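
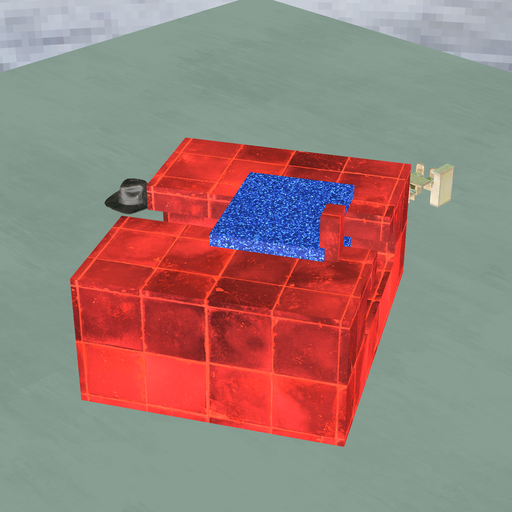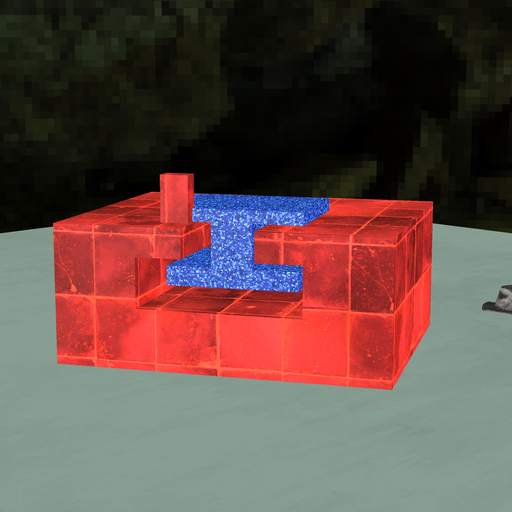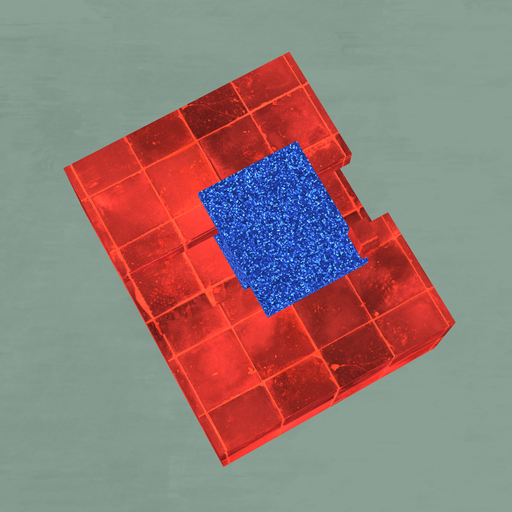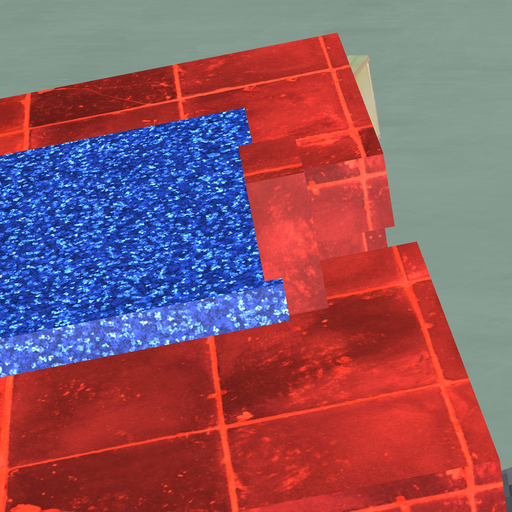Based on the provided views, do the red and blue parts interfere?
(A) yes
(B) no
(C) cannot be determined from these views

(A) yes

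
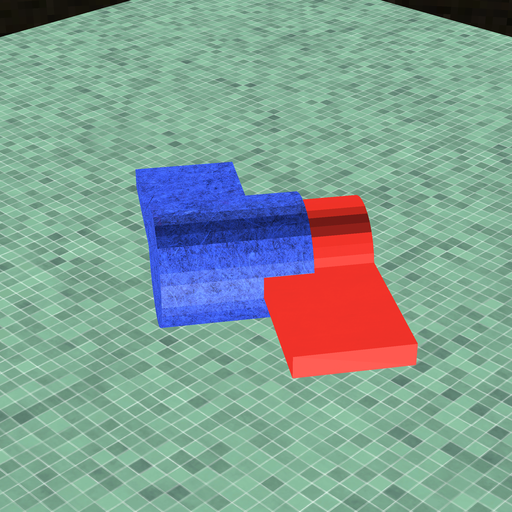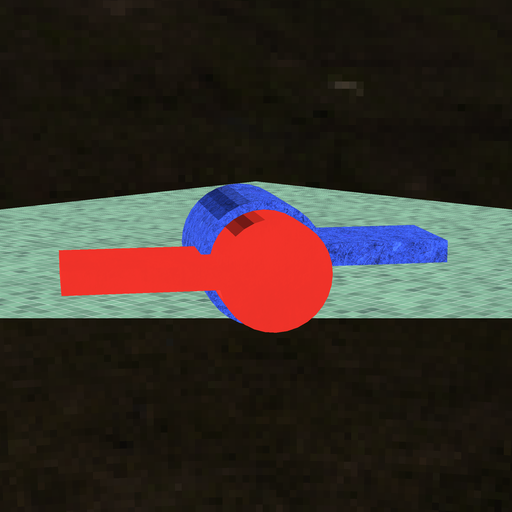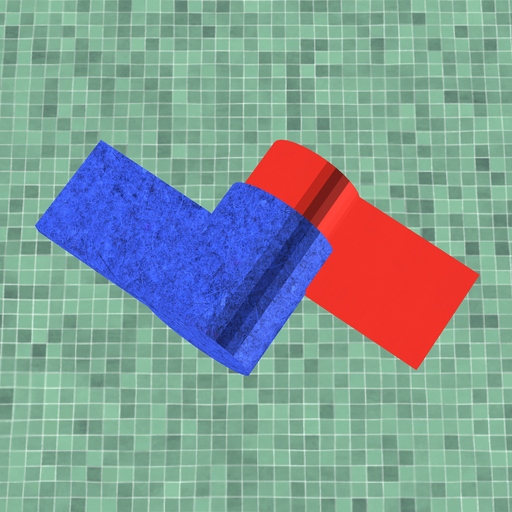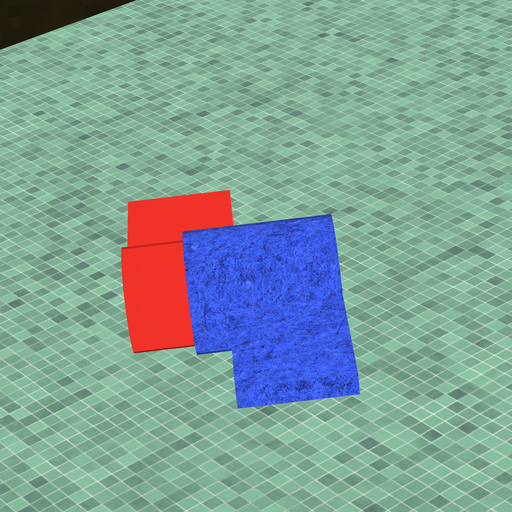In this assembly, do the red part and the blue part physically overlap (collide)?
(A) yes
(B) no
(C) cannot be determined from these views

(A) yes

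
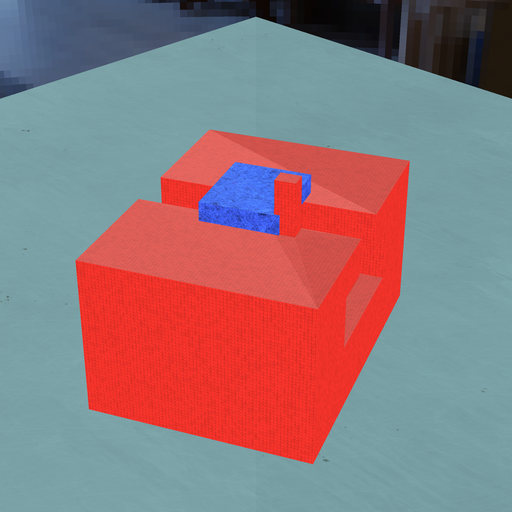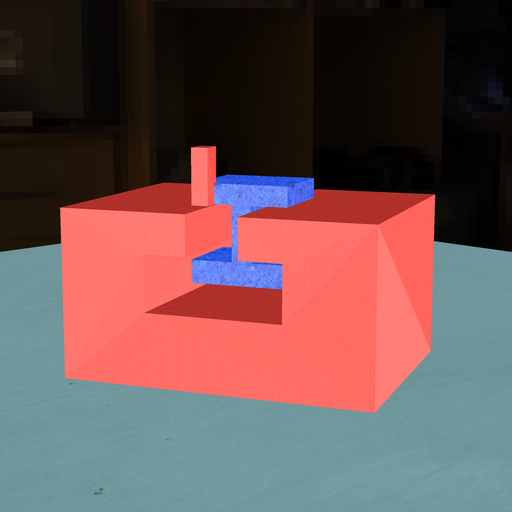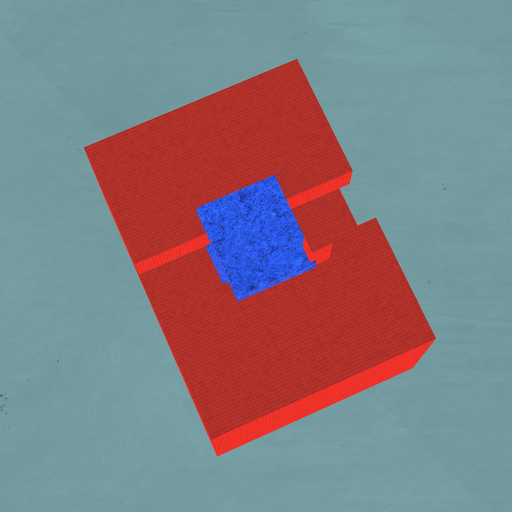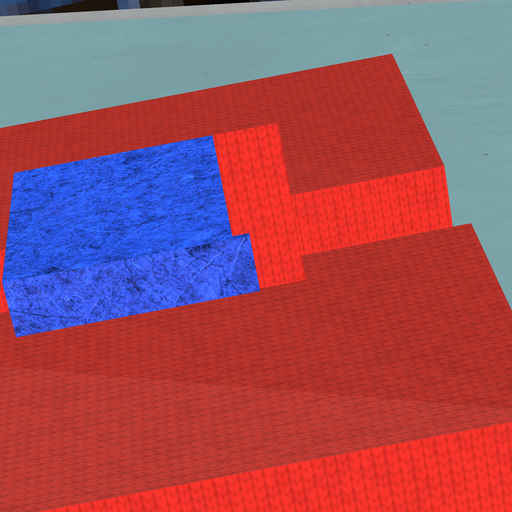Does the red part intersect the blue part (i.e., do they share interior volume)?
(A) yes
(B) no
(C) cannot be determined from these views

(A) yes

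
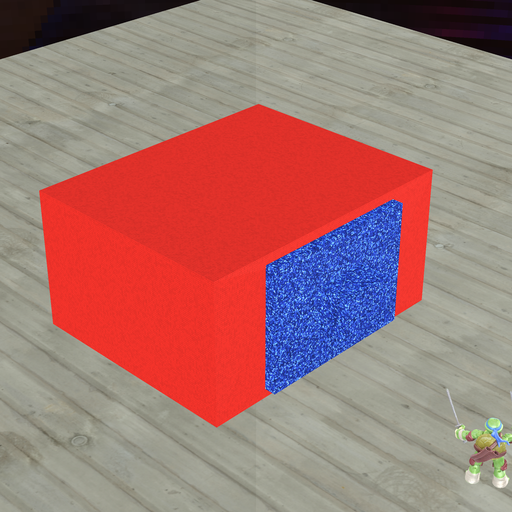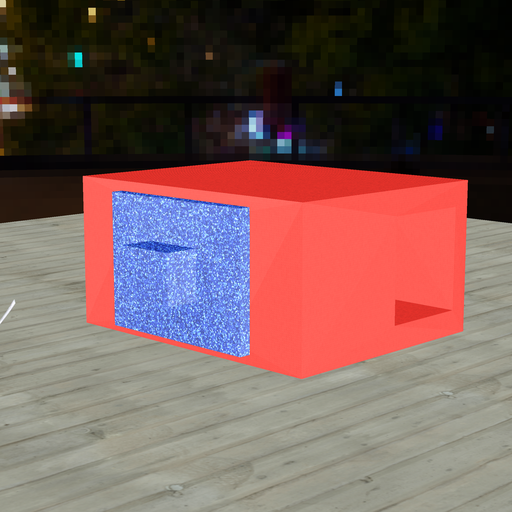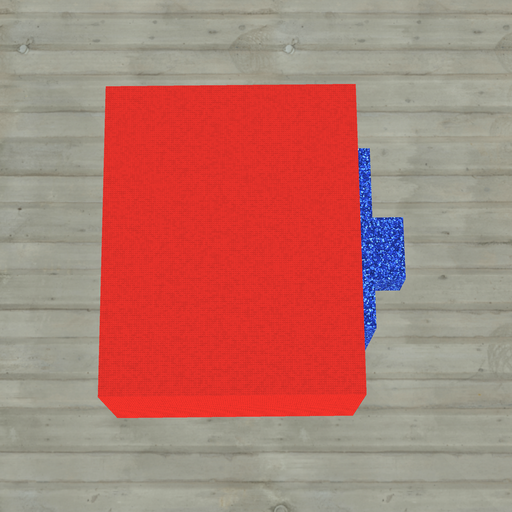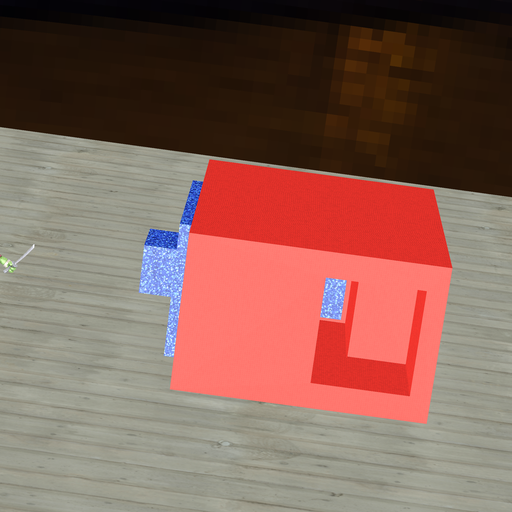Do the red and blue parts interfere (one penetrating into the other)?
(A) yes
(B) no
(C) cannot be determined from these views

(B) no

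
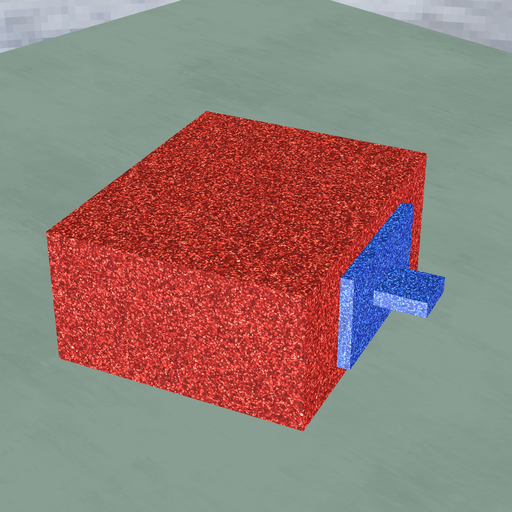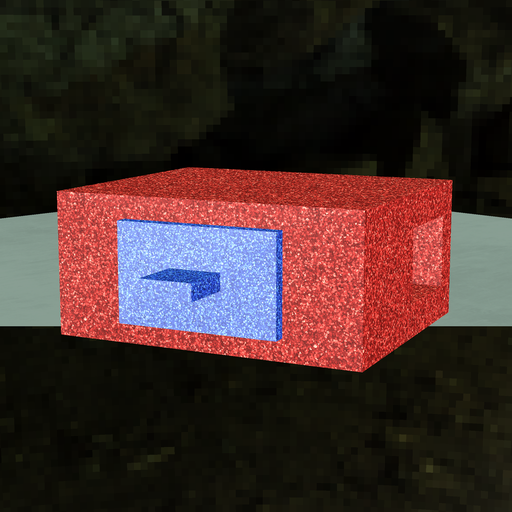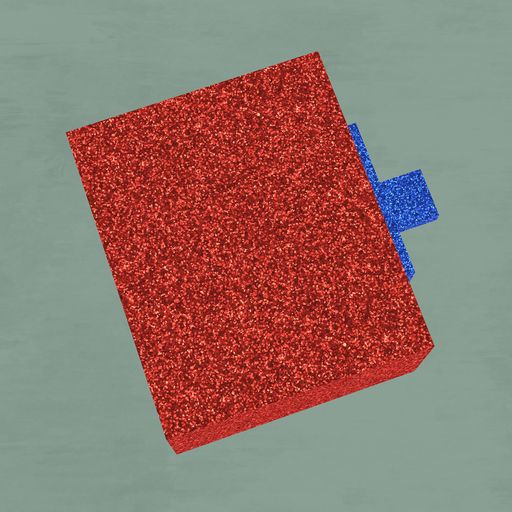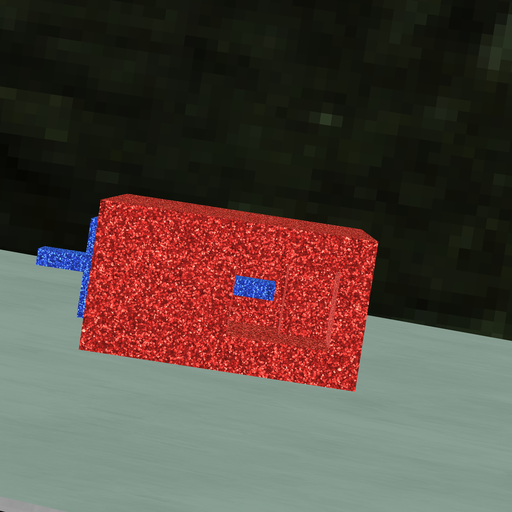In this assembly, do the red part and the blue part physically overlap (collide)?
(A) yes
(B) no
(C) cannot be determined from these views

(B) no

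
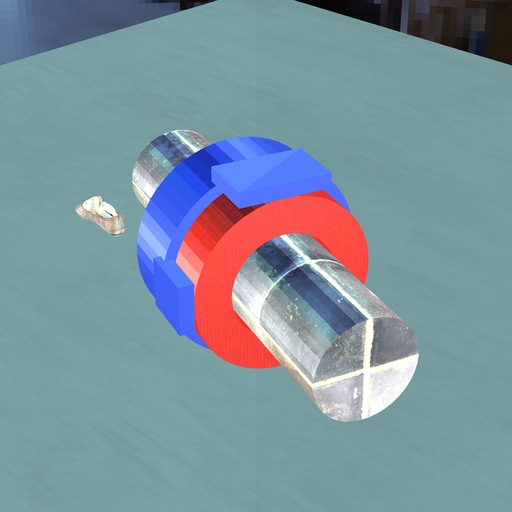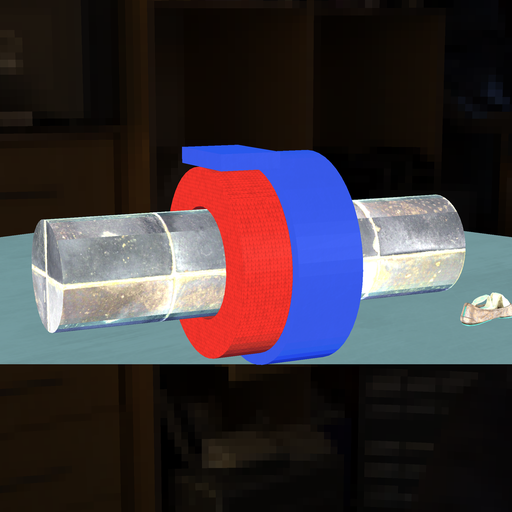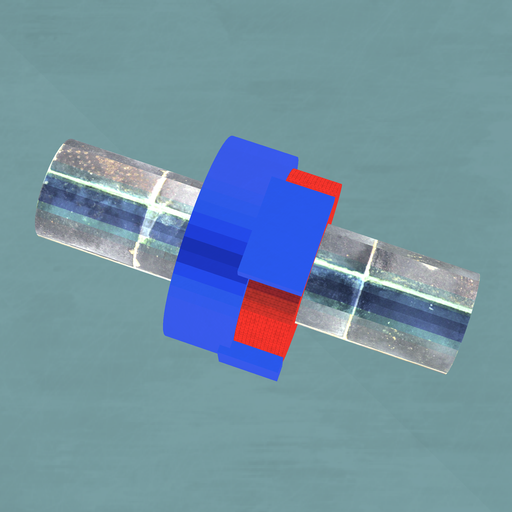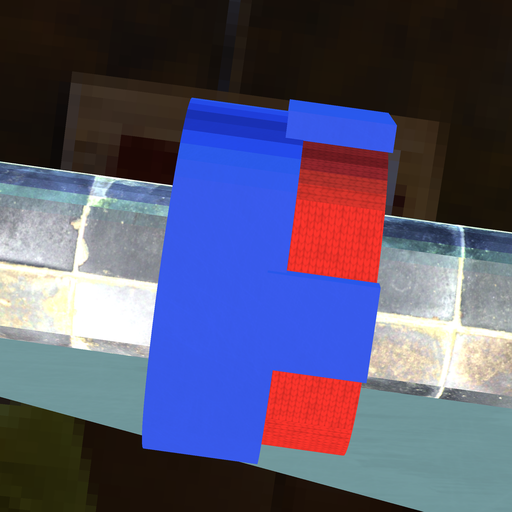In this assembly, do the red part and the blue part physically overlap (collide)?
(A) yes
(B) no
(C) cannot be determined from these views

(A) yes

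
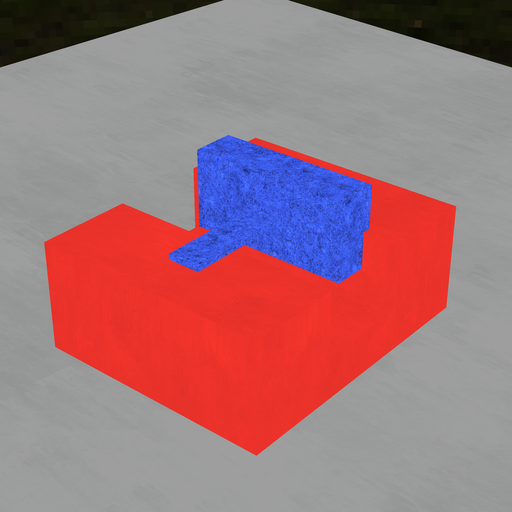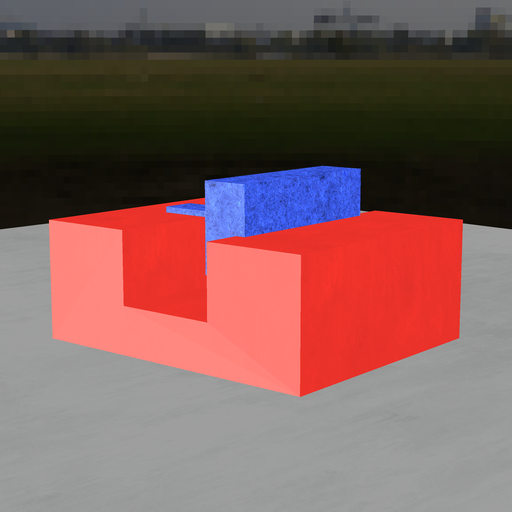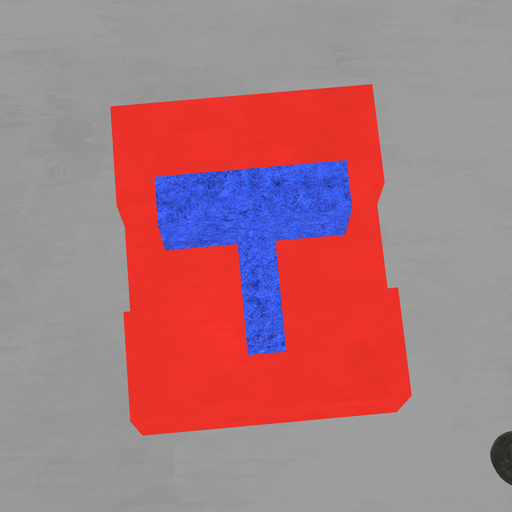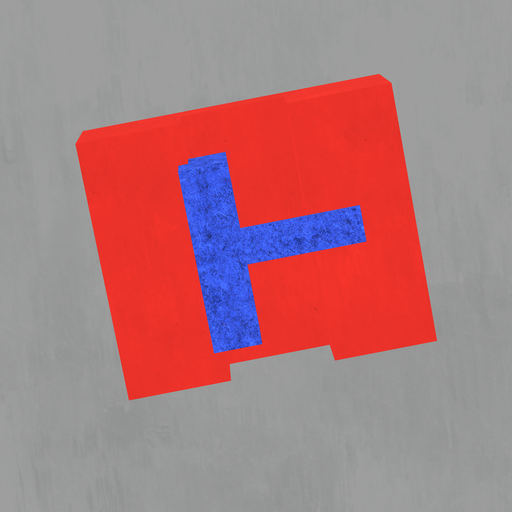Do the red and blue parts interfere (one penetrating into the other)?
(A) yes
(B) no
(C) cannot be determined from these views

(A) yes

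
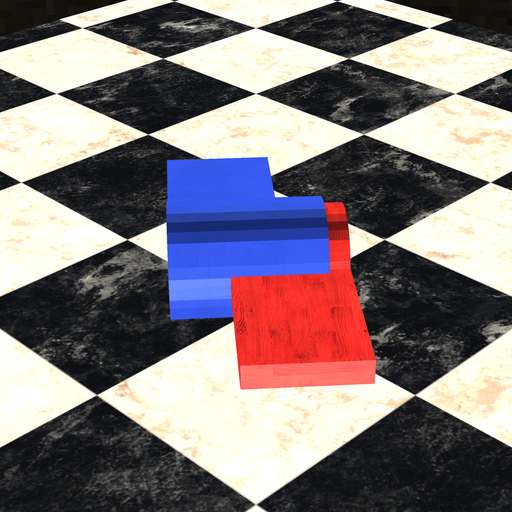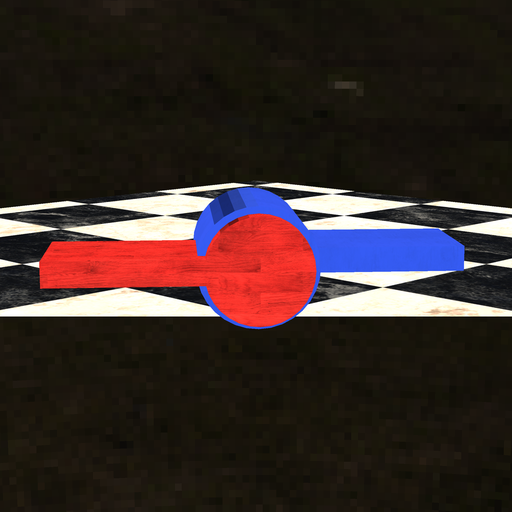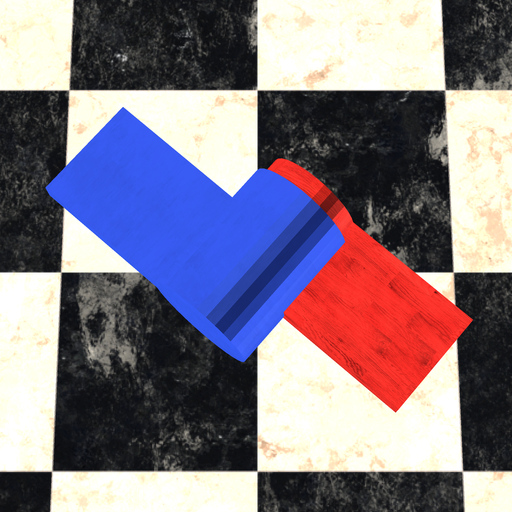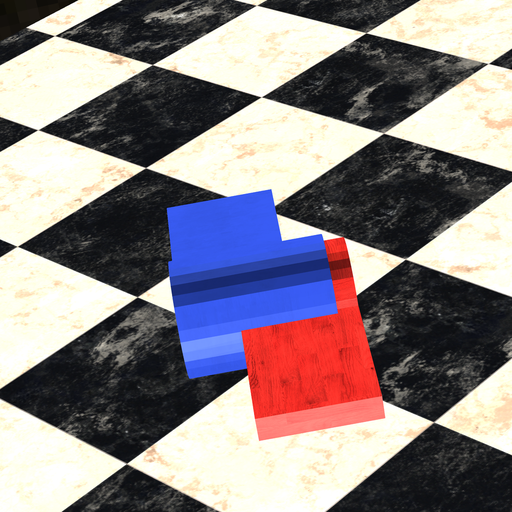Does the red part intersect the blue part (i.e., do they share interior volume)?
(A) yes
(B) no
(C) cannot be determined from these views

(A) yes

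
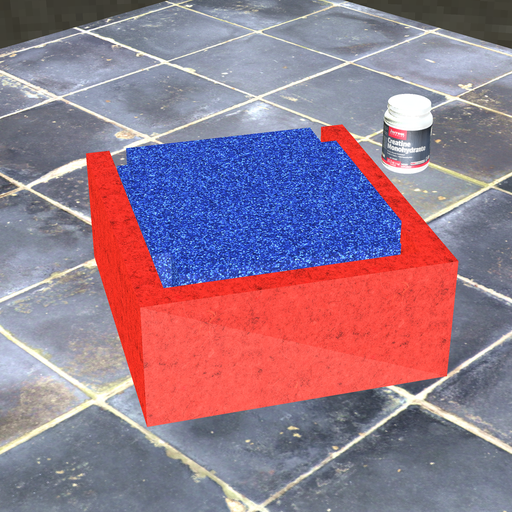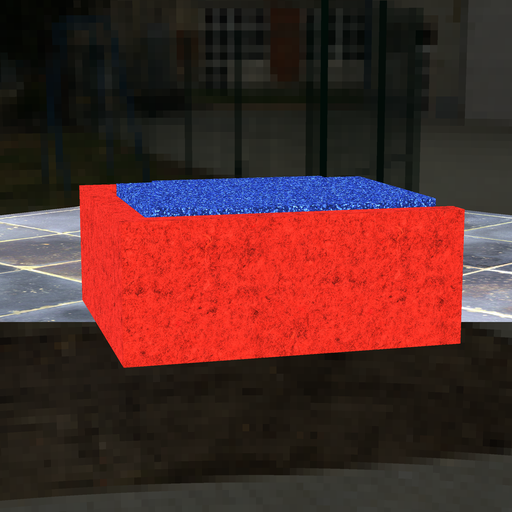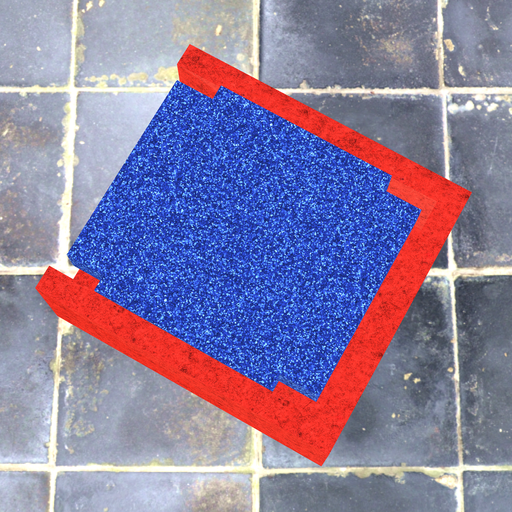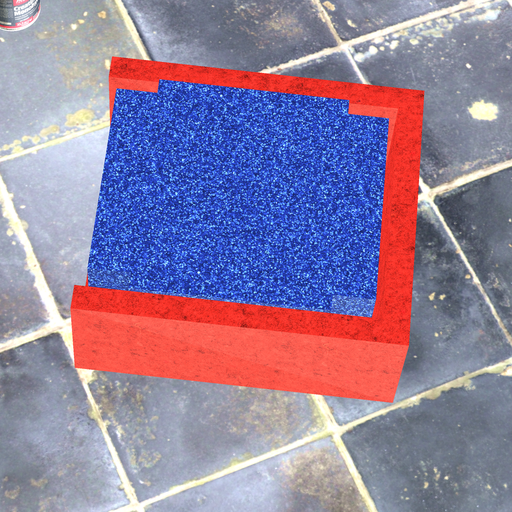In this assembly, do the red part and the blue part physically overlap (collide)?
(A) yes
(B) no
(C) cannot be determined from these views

(B) no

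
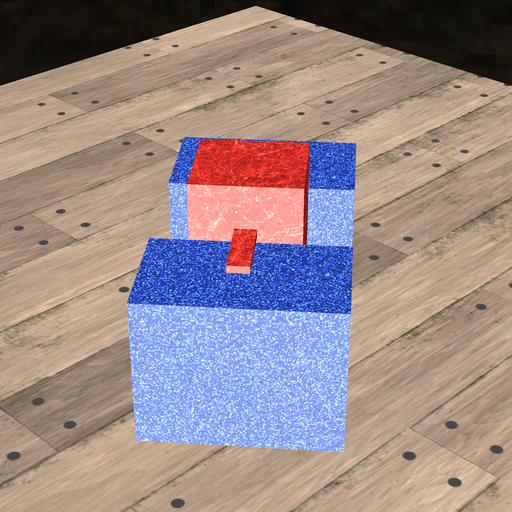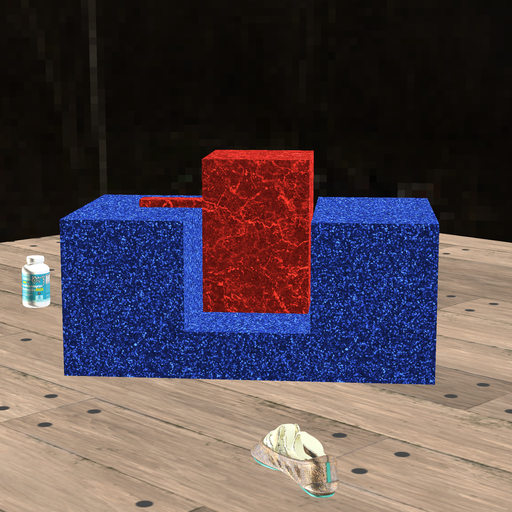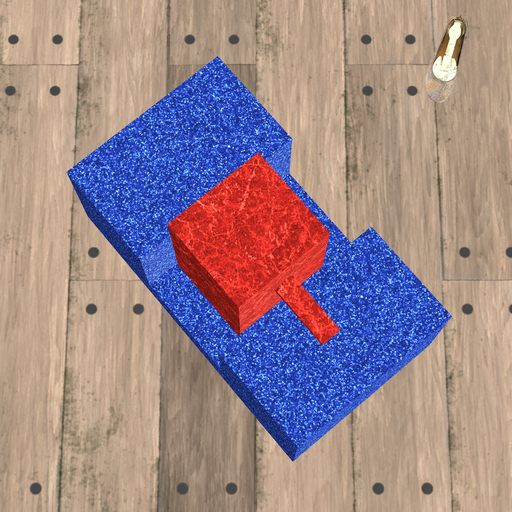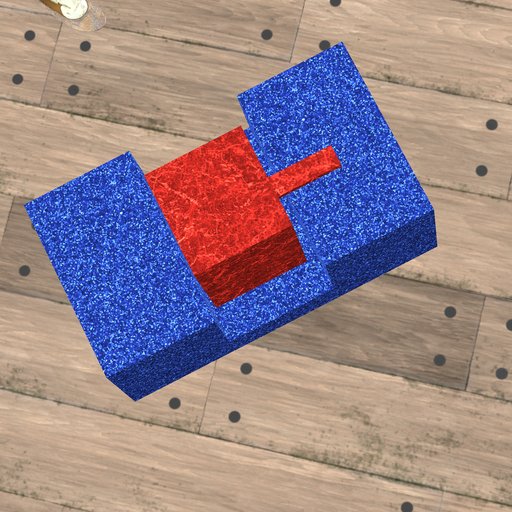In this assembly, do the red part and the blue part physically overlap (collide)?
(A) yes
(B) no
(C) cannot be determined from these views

(B) no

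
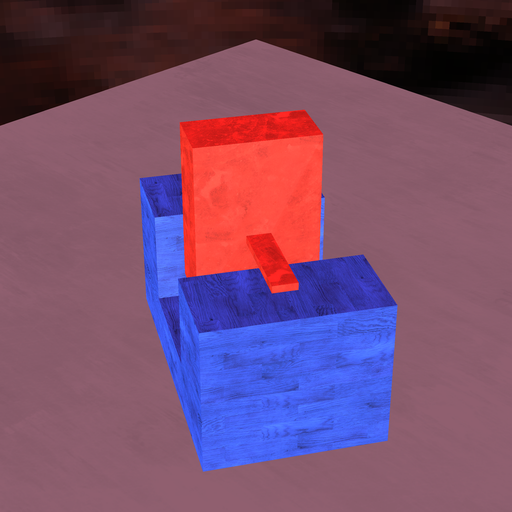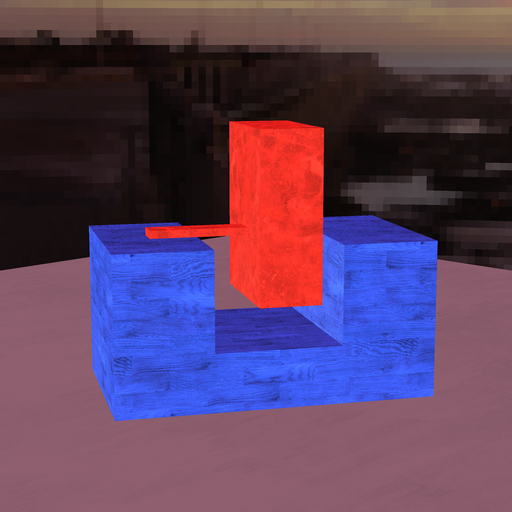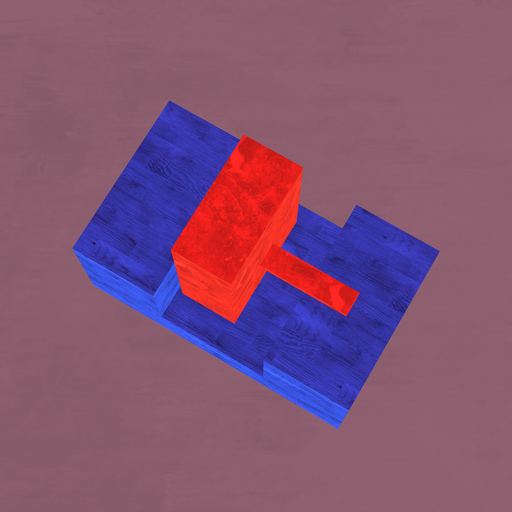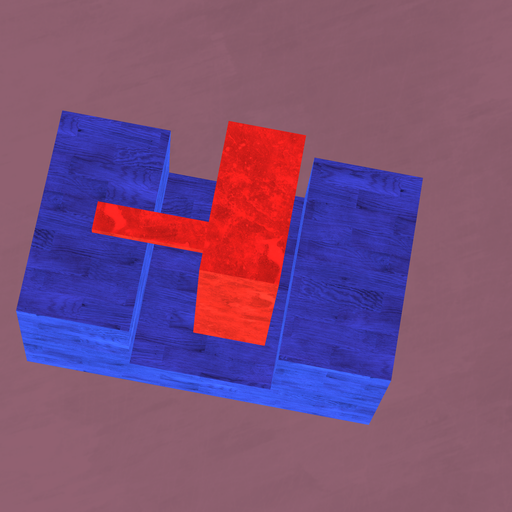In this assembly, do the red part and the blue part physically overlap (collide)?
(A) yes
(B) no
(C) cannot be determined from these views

(B) no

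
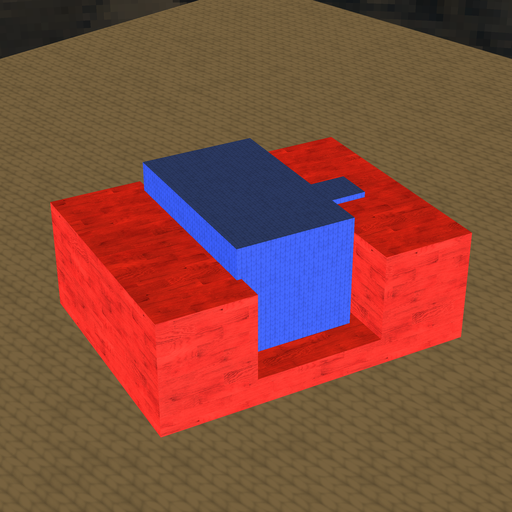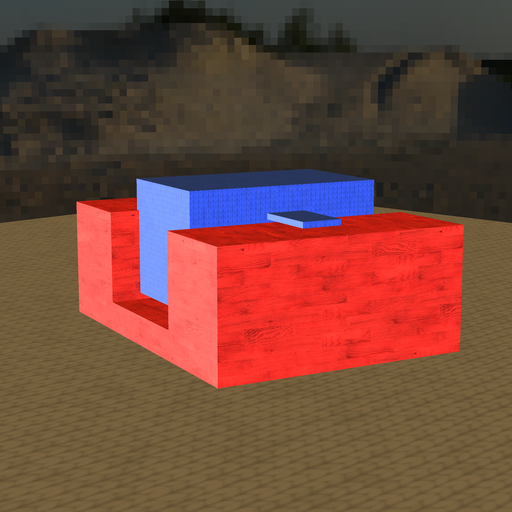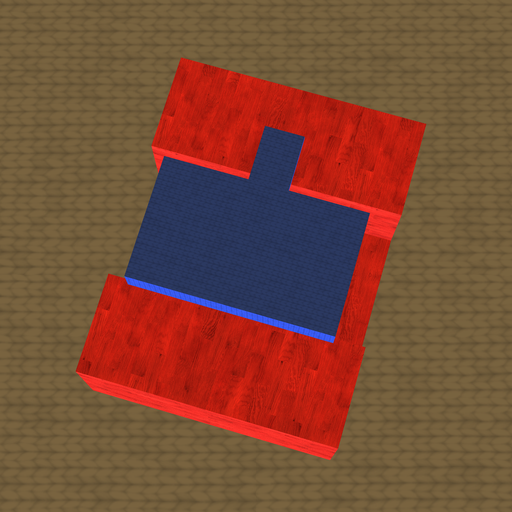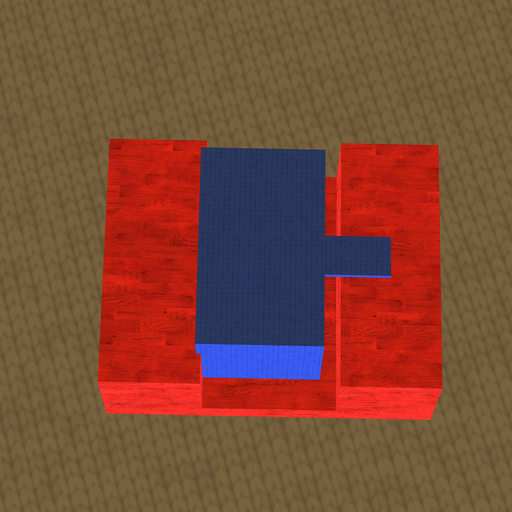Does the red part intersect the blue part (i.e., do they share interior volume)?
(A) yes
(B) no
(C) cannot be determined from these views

(A) yes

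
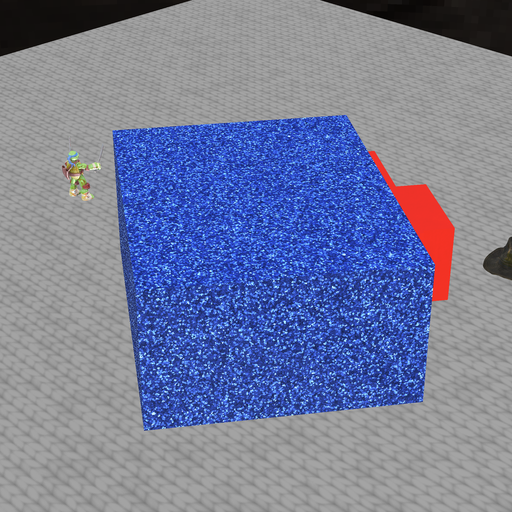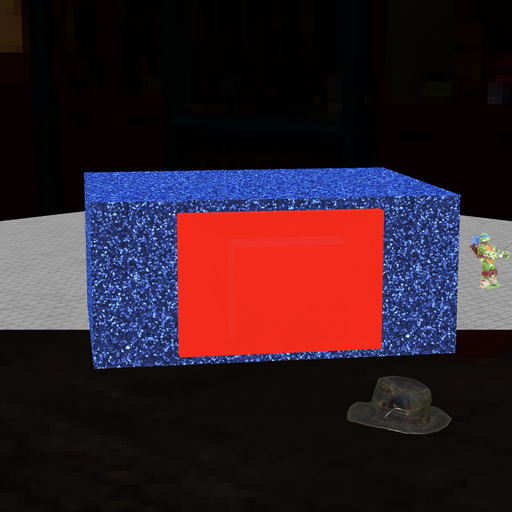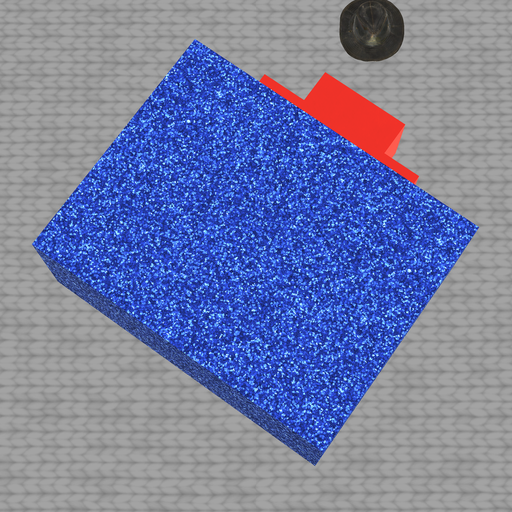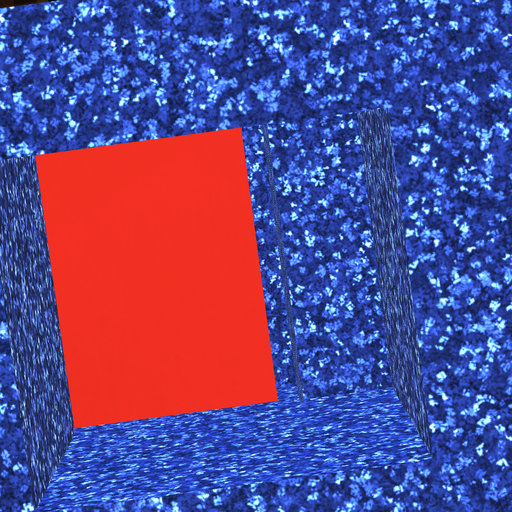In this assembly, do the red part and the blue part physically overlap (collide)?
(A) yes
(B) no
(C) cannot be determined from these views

(B) no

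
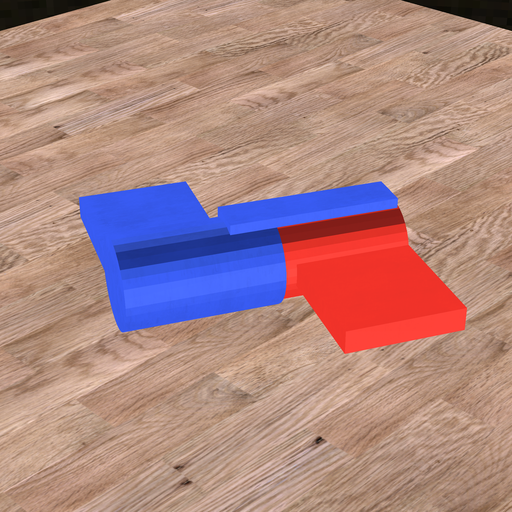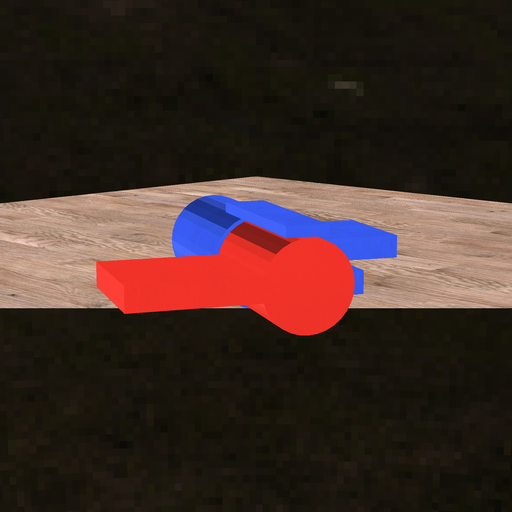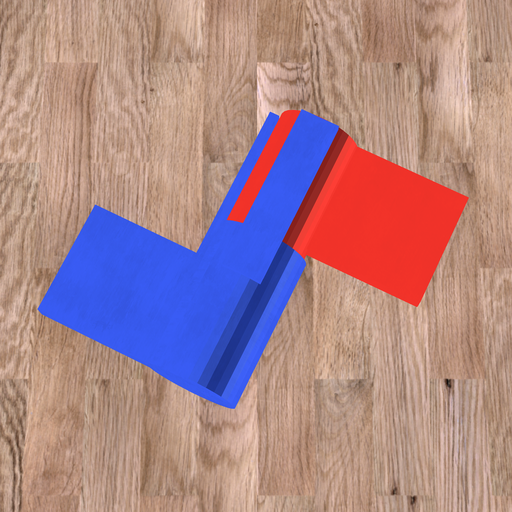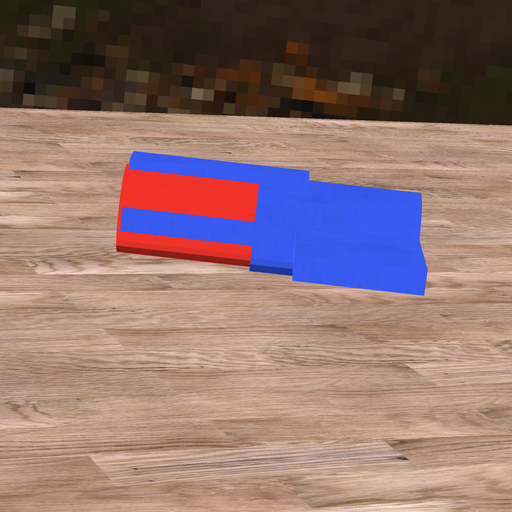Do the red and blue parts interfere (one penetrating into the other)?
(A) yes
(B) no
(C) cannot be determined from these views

(A) yes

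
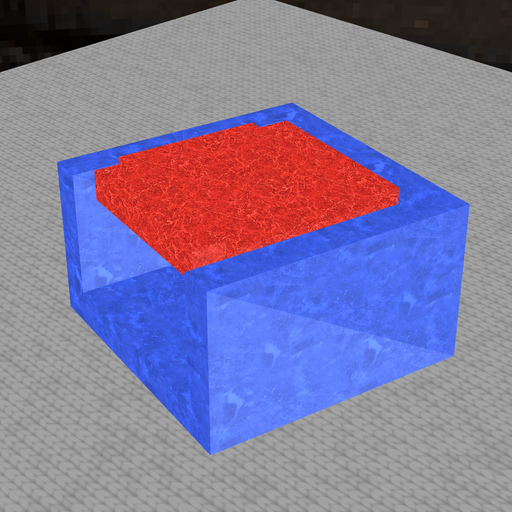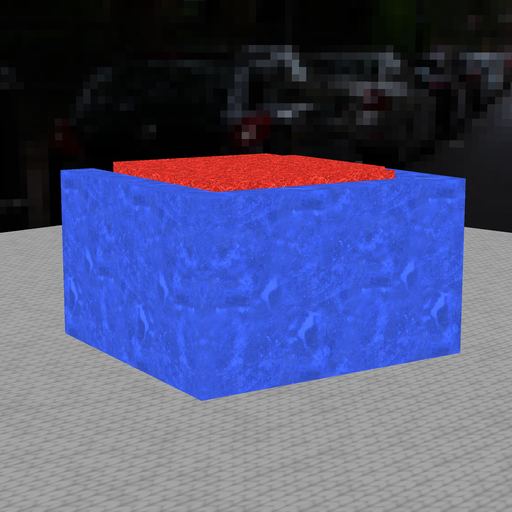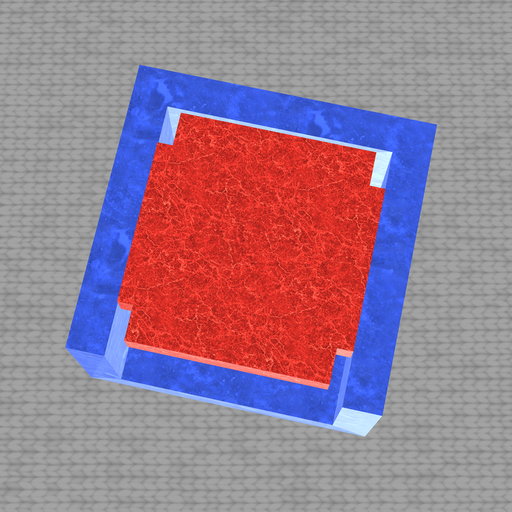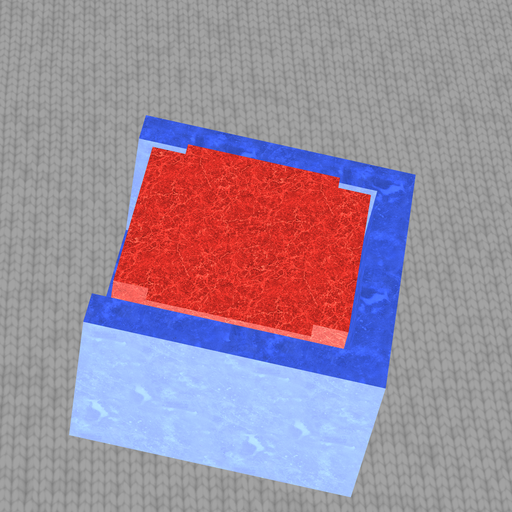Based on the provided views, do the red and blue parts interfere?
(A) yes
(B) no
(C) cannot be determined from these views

(B) no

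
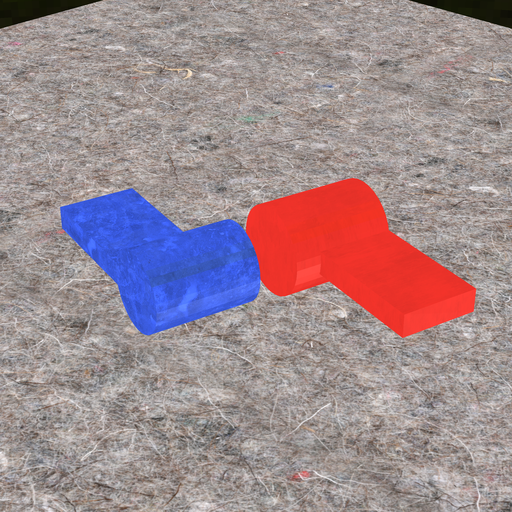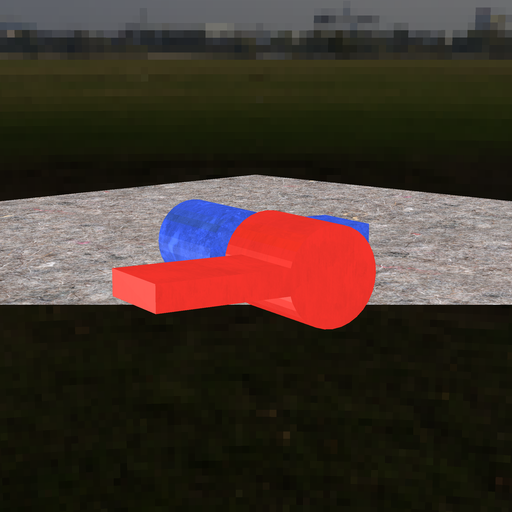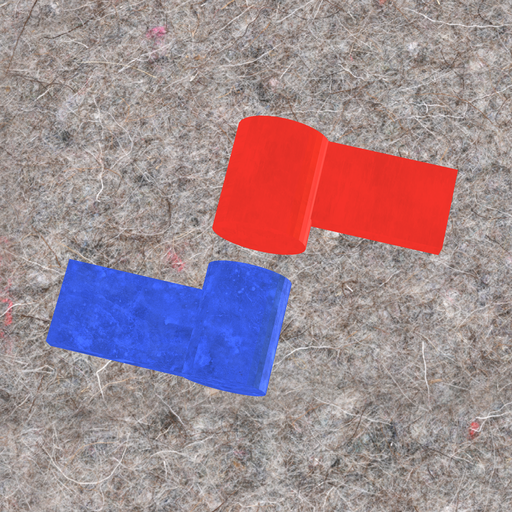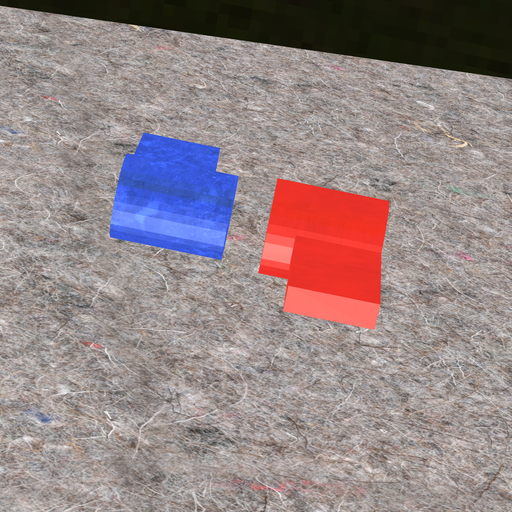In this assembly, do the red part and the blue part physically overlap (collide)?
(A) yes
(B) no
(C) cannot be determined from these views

(B) no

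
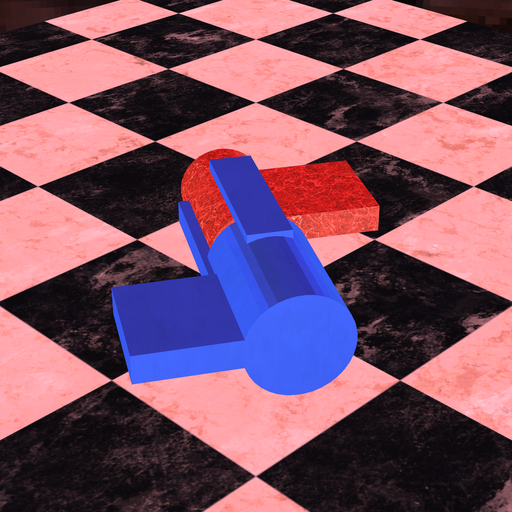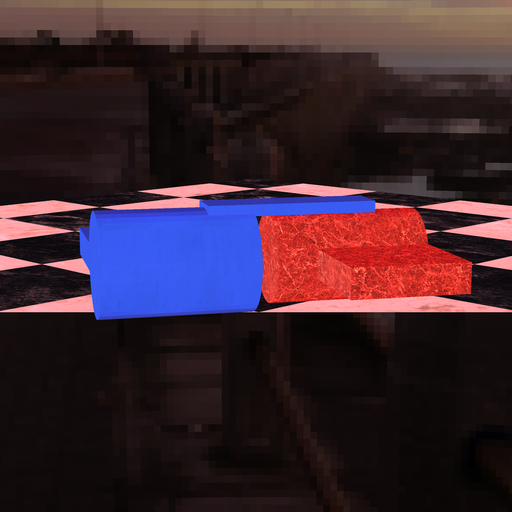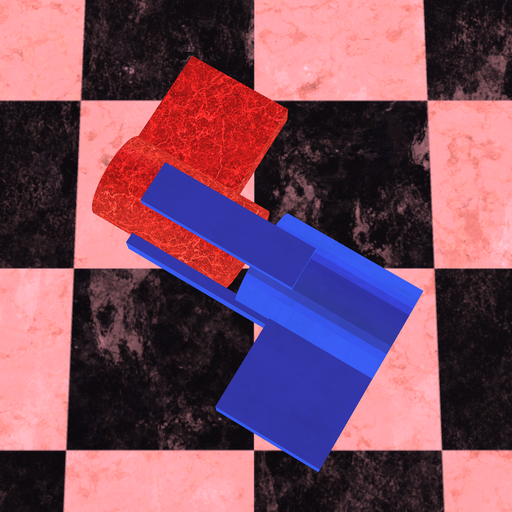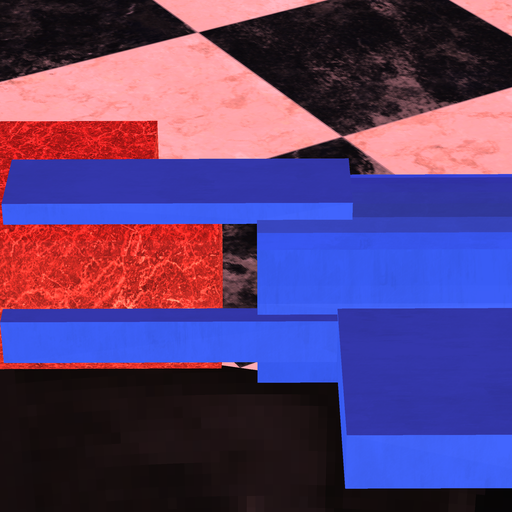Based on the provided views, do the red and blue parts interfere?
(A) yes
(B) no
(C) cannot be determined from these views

(B) no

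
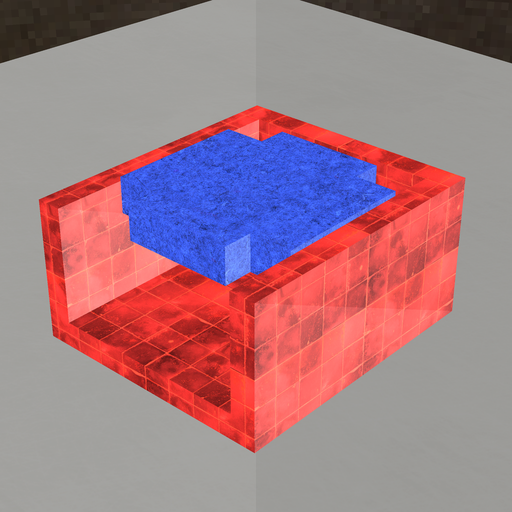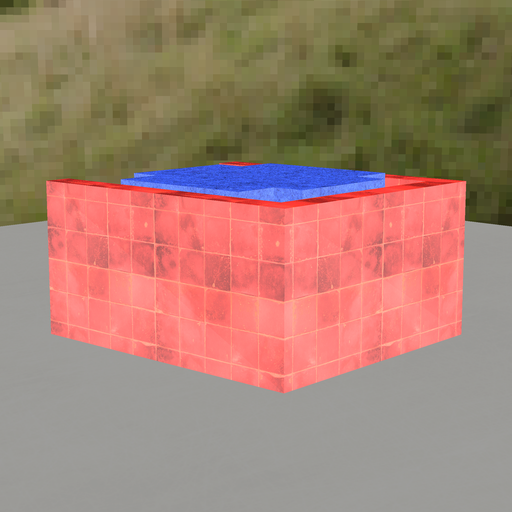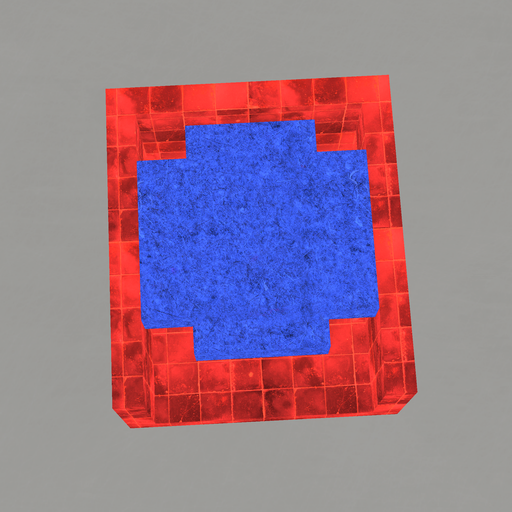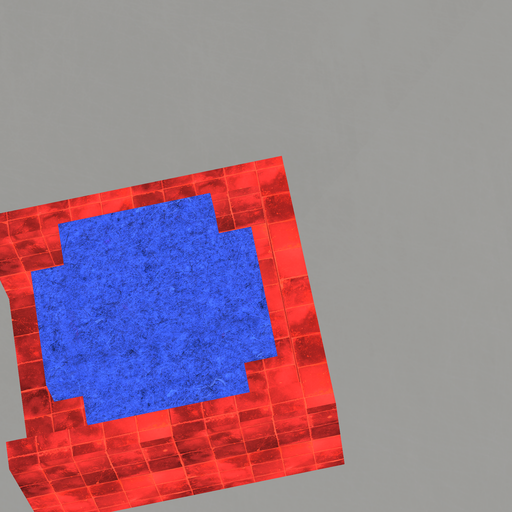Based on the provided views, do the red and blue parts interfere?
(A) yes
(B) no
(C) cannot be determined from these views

(B) no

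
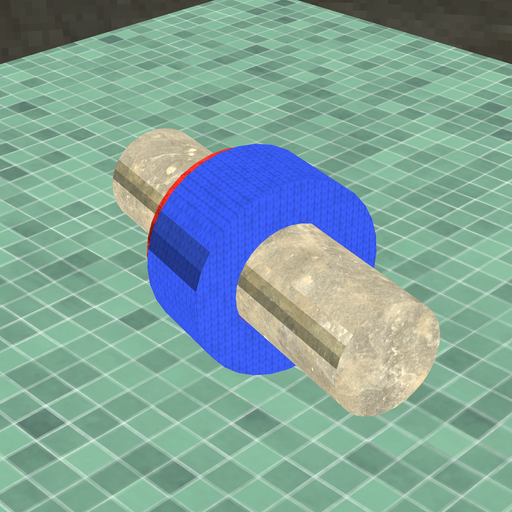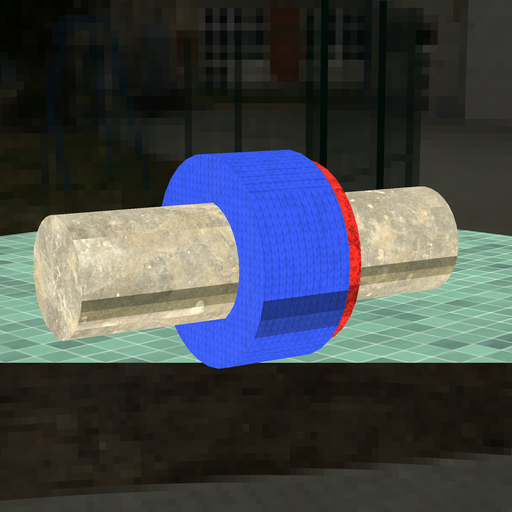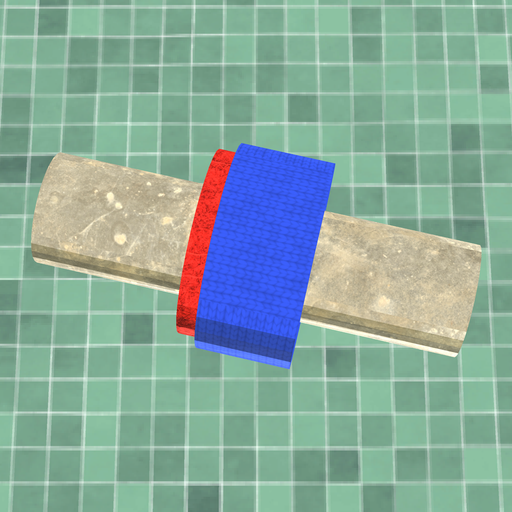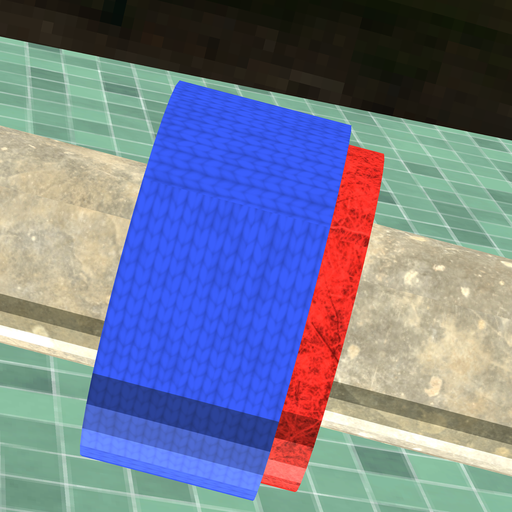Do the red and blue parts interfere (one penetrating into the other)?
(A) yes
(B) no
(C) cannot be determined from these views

(A) yes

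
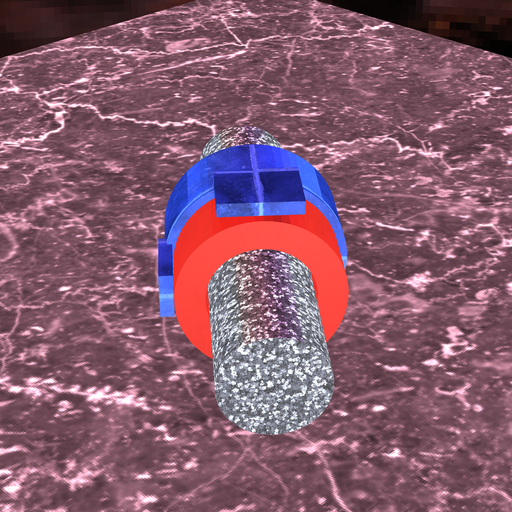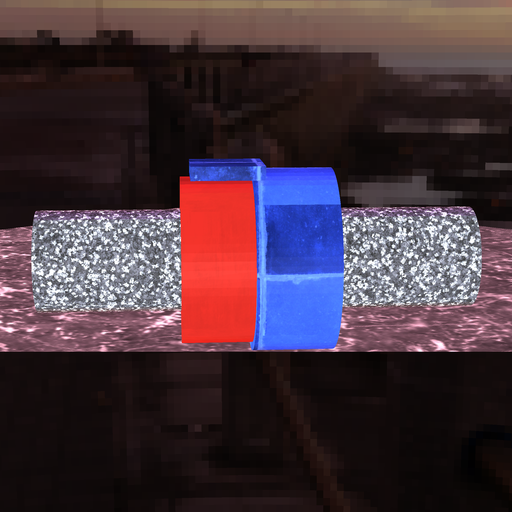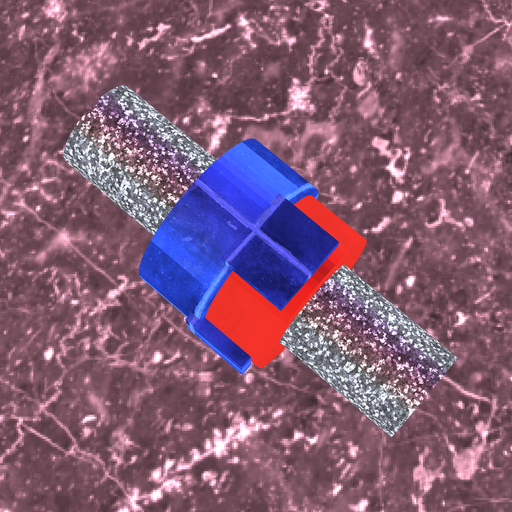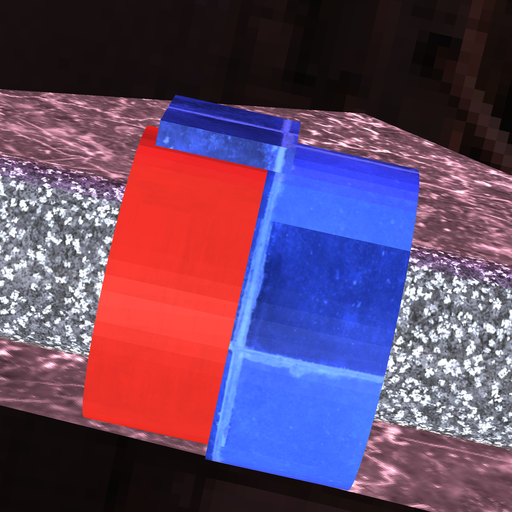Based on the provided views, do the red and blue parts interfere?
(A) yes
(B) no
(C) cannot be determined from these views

(A) yes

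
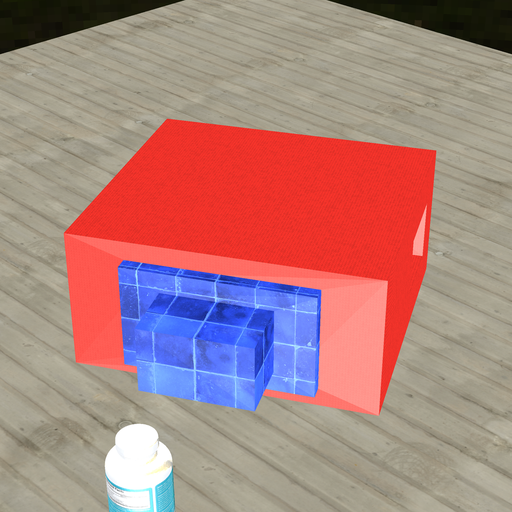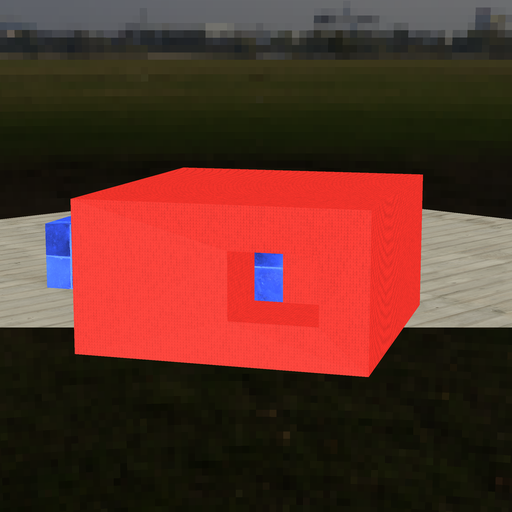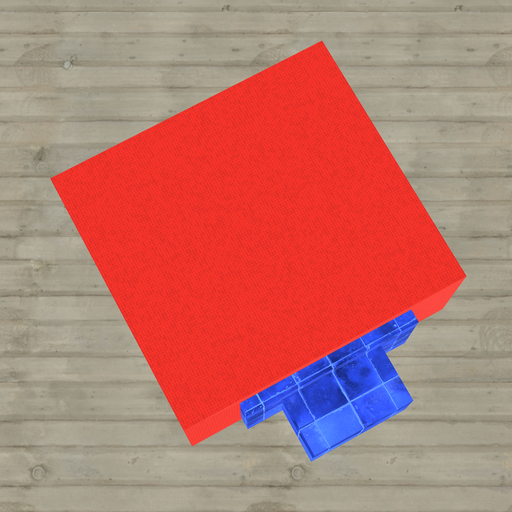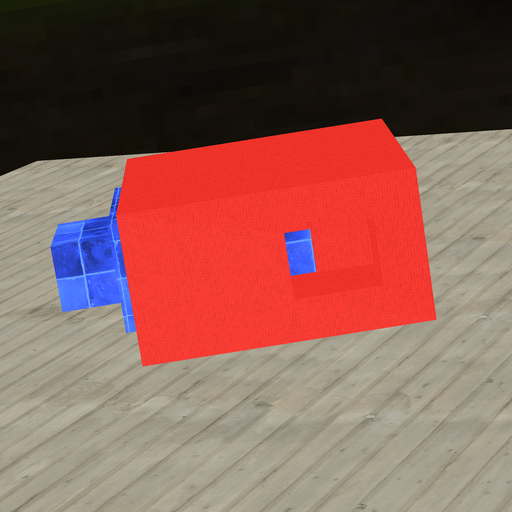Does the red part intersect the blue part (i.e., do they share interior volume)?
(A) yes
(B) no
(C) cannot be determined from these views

(A) yes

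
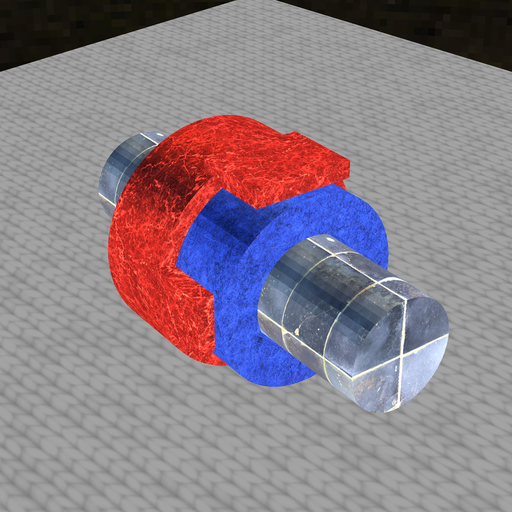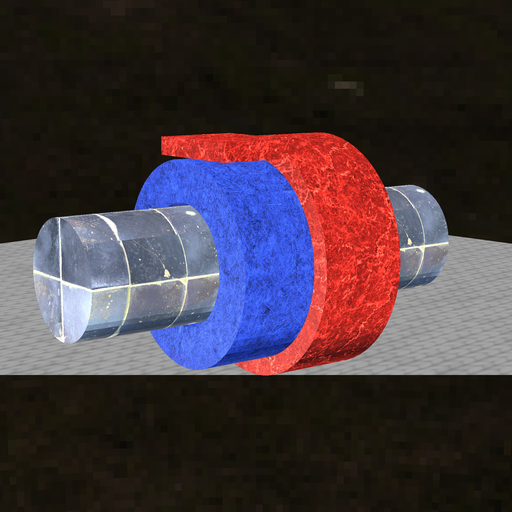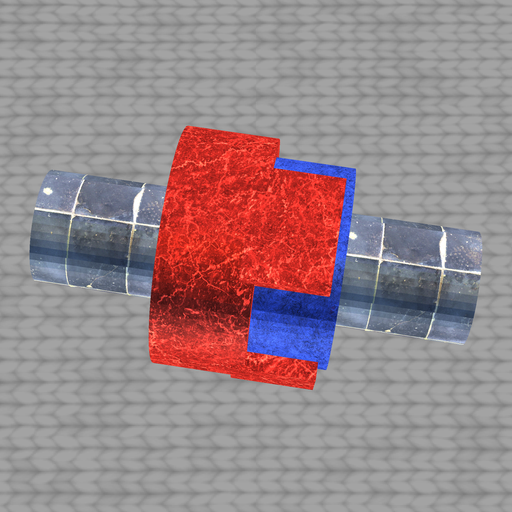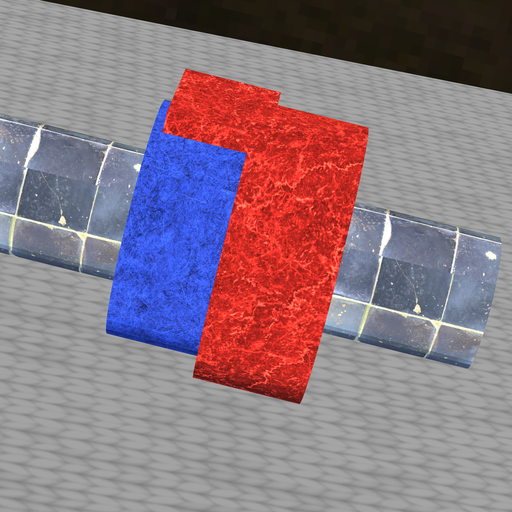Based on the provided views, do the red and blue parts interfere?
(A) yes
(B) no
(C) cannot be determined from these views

(A) yes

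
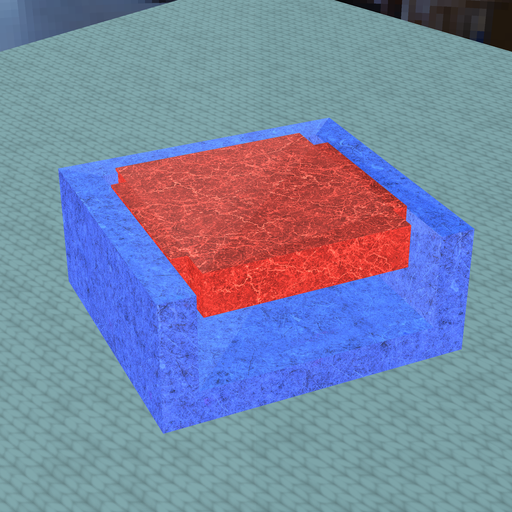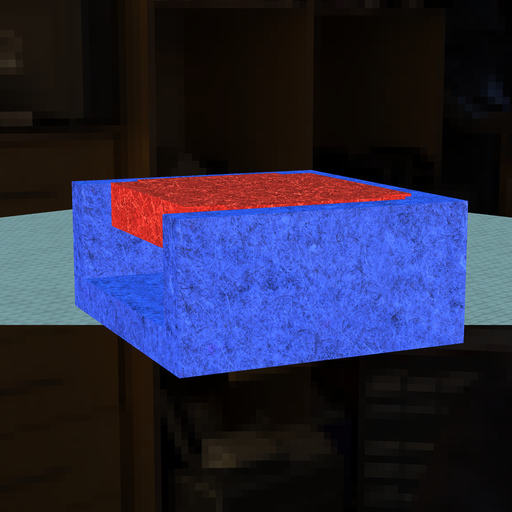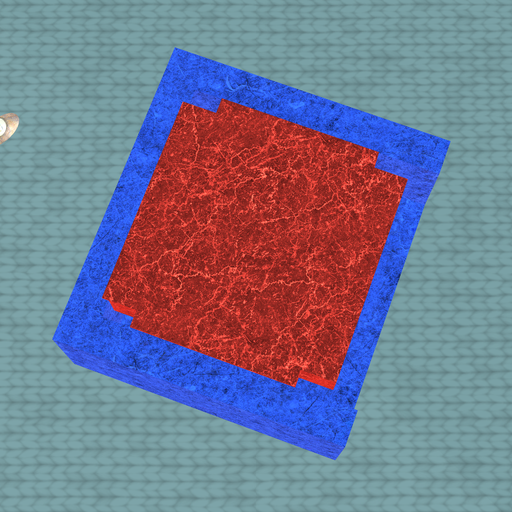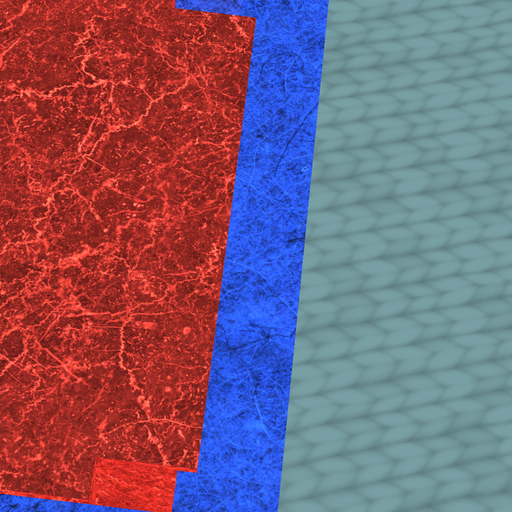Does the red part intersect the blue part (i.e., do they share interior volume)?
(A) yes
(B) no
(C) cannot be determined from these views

(A) yes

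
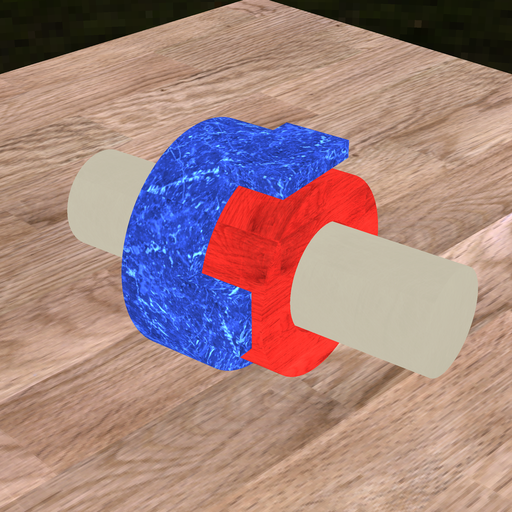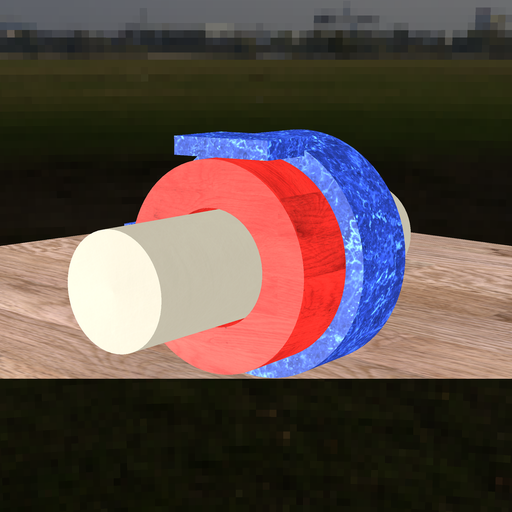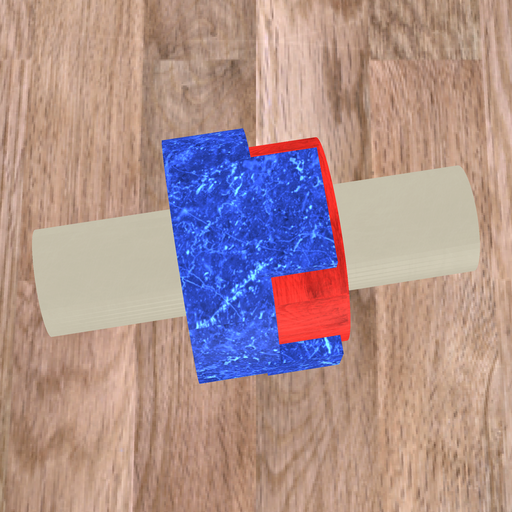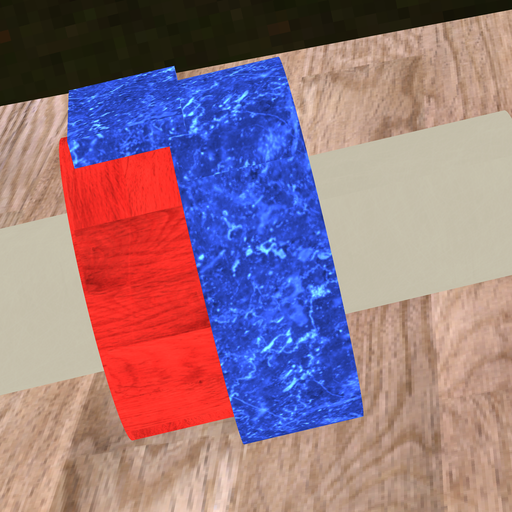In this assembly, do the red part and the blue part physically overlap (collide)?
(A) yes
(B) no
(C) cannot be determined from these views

(A) yes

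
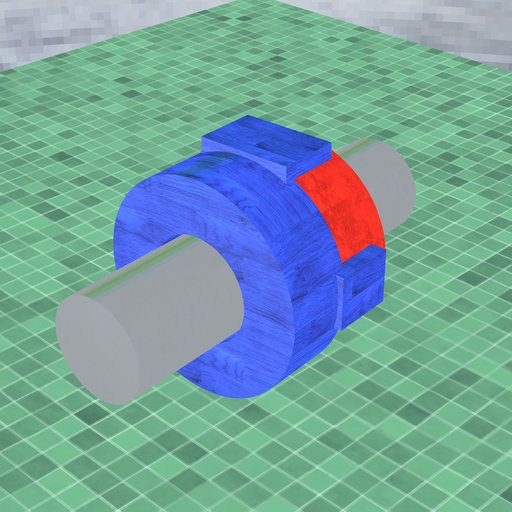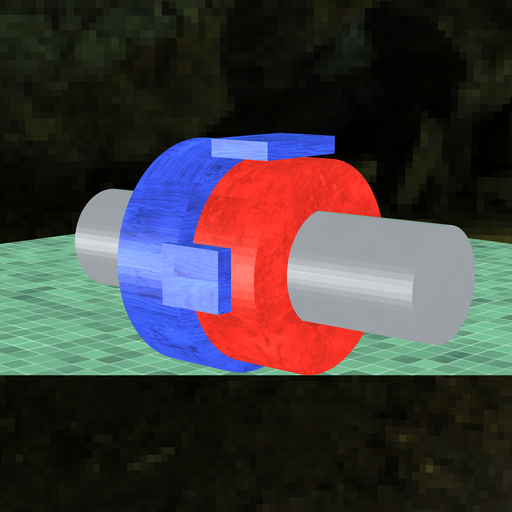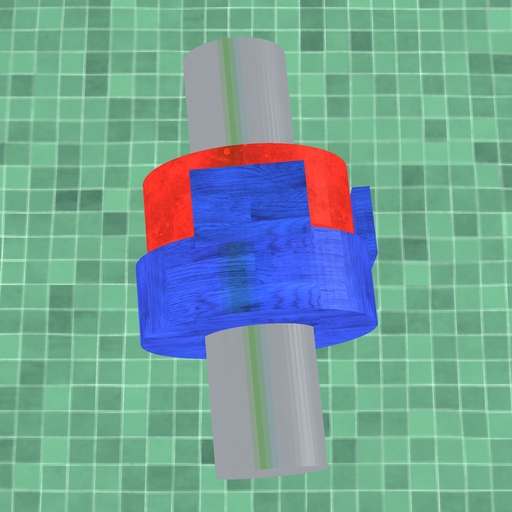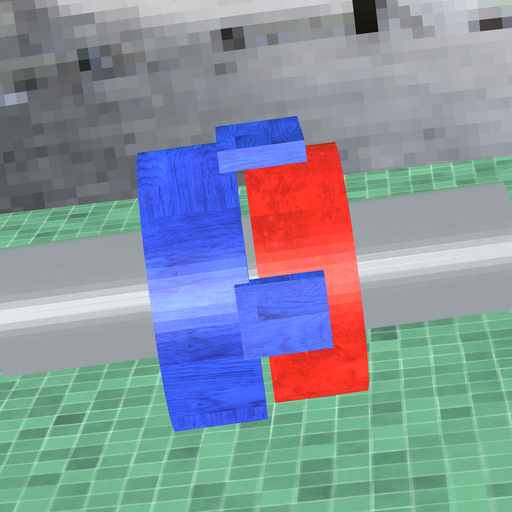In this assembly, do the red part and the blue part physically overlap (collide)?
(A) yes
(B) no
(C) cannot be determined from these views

(B) no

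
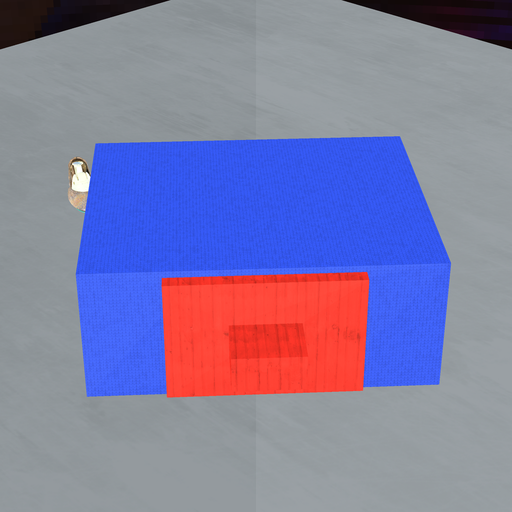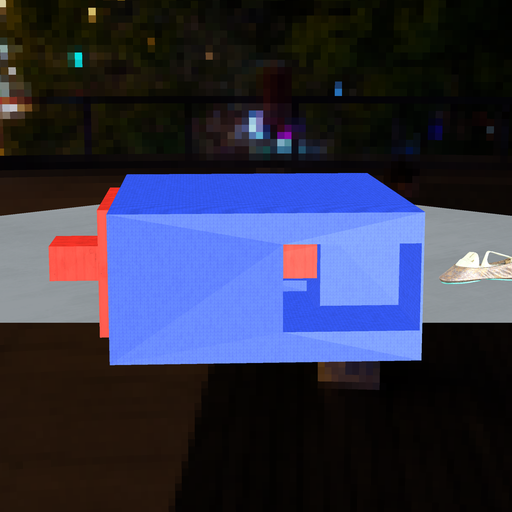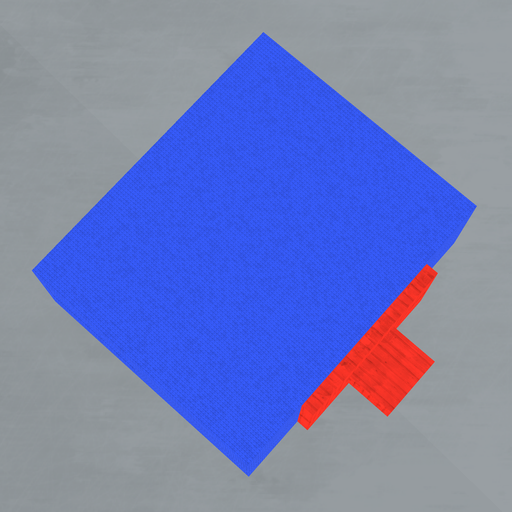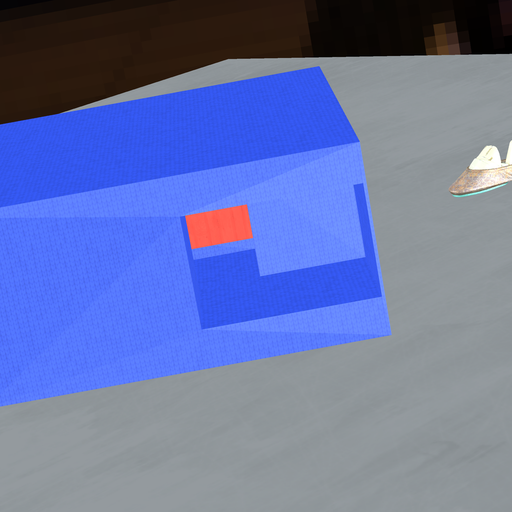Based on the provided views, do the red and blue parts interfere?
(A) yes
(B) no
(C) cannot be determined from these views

(A) yes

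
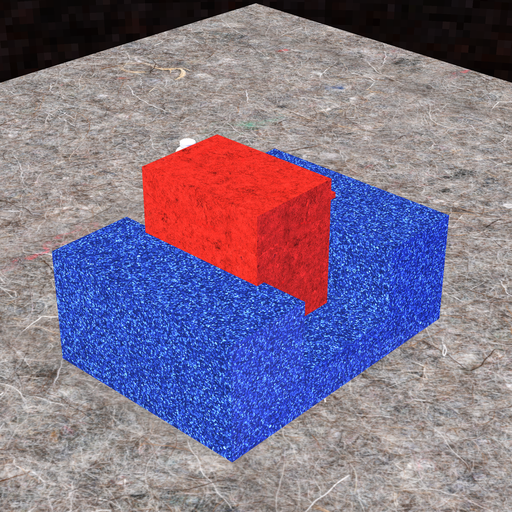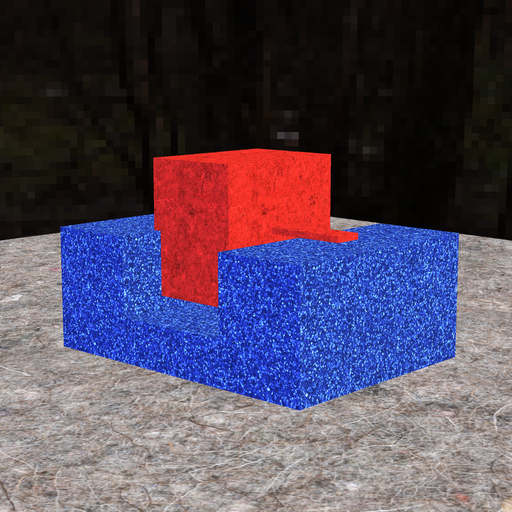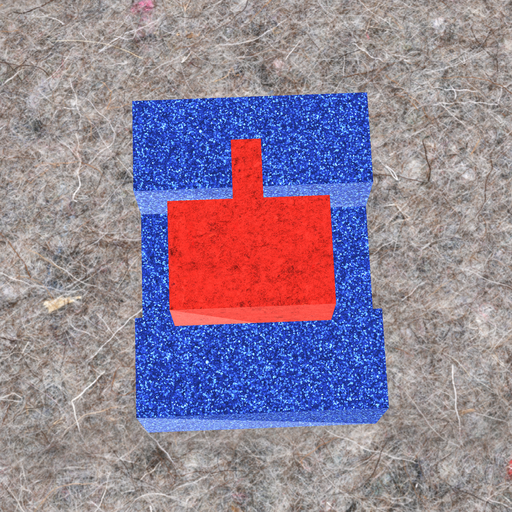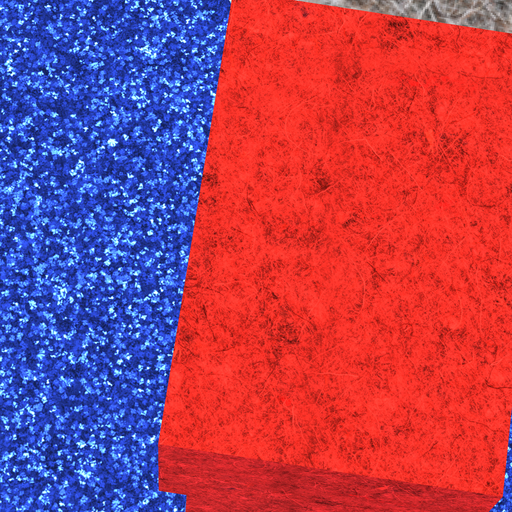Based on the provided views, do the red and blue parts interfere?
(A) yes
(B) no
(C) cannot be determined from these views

(A) yes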